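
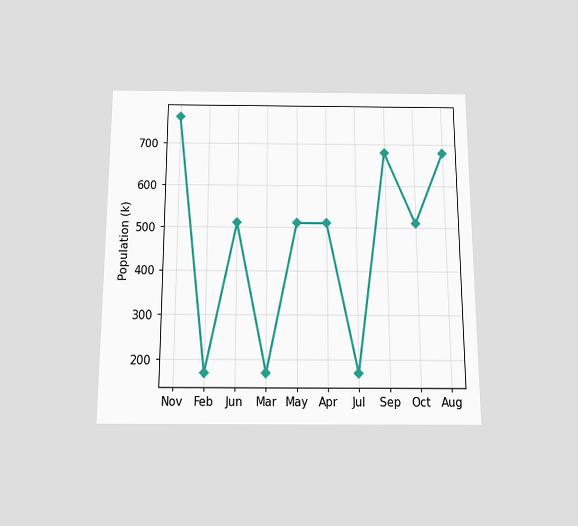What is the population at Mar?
170k

The chart is viewed slightly from below. At Mar, the line is at 170k.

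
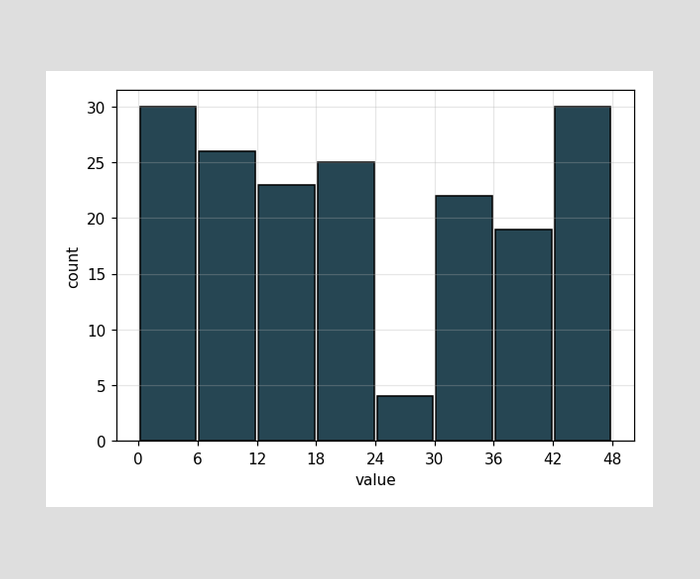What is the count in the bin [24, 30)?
The [24, 30) bin has height 4.

4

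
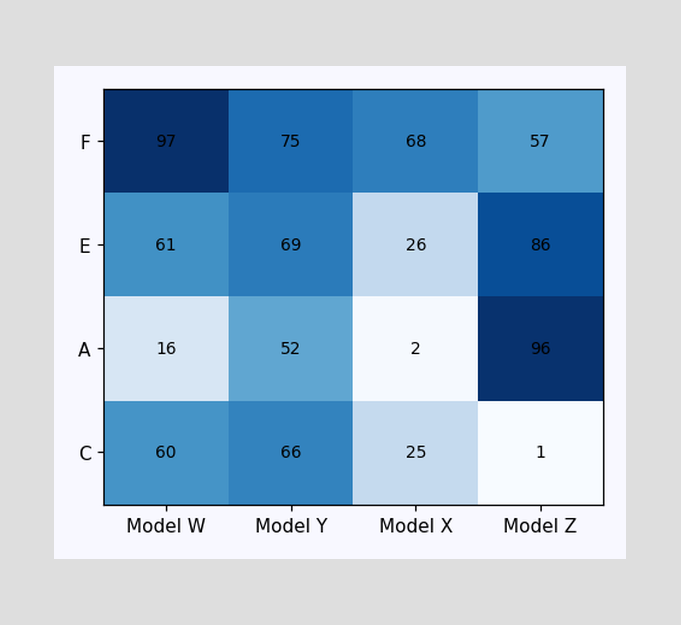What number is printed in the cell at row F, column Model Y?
The (F, Model Y) cell reads 75.

75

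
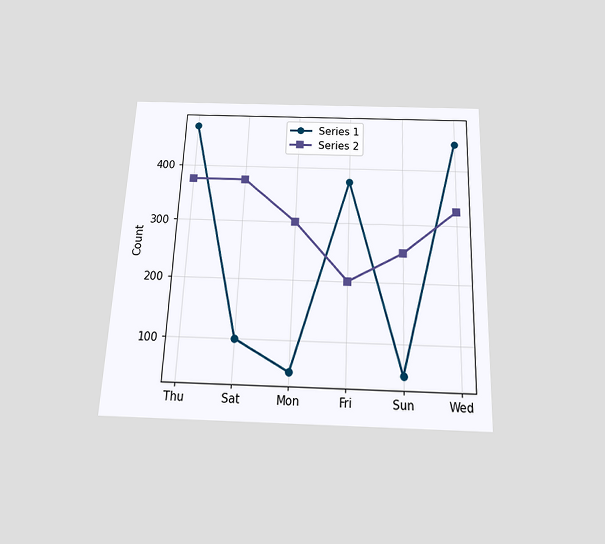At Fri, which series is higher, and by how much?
The chart is tilted about 2° clockwise and viewed slightly from below. At Fri, Series 1 sits above the other line by 175.

Series 1, by 175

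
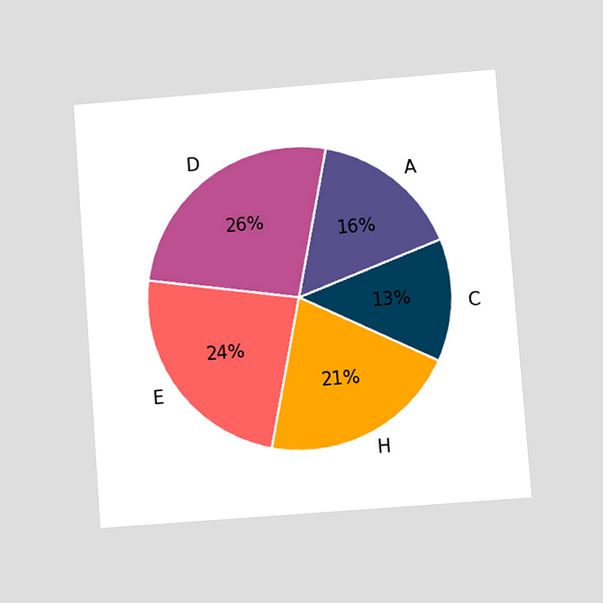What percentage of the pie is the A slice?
The chart is tilted about 4° counter-clockwise and viewed at a slight angle. The A slice takes up 16% of the pie.

16%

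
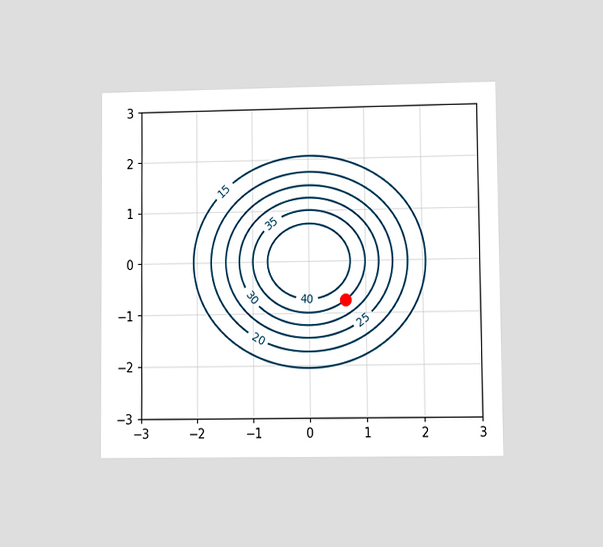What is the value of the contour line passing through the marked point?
35

The chart is viewed at a slight angle. The marked point sits on the contour labelled 35.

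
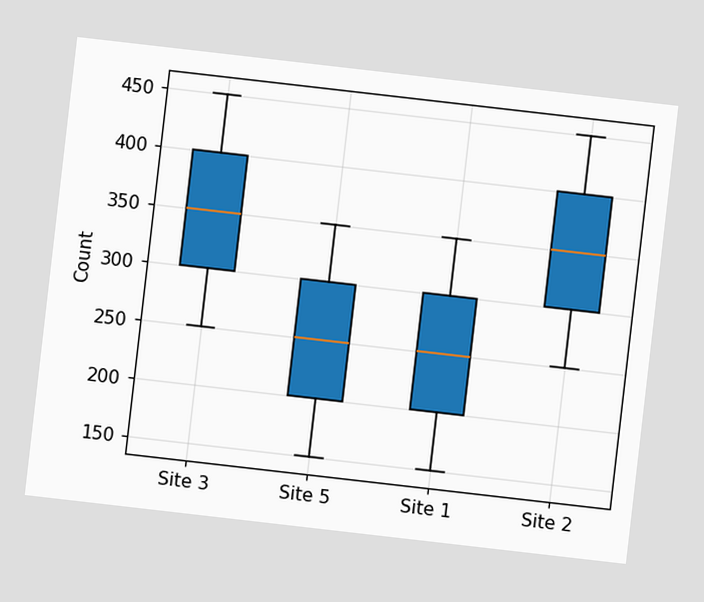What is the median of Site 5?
250

The chart is tilted about 7° clockwise. The median line in the Site 5 box sits at 250.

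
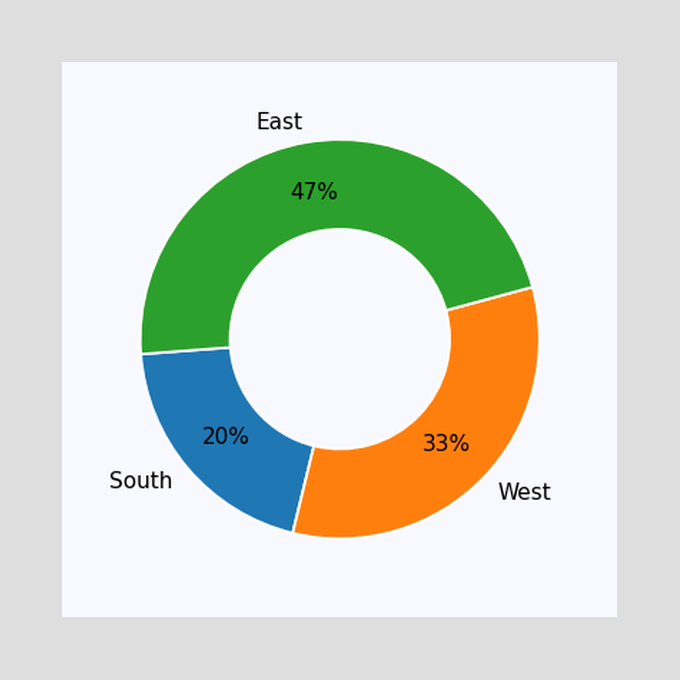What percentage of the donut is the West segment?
33%

The West segment takes up 33% of the ring.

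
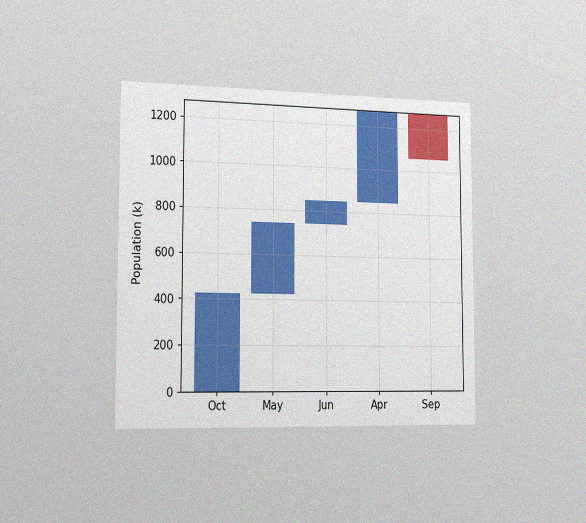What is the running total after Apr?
1272k

The chart is viewed slightly from the left, with some photo noise. After Apr the running total reaches 1272k.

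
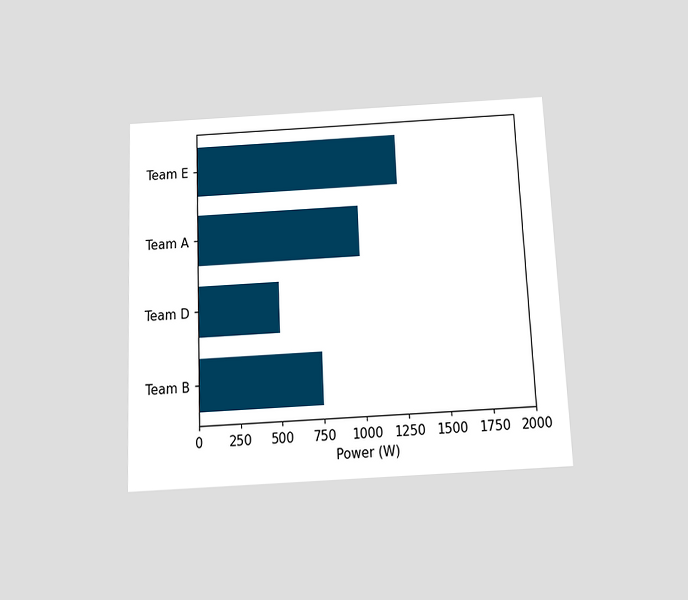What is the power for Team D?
500W

The chart is tilted about 2° counter-clockwise and viewed slightly from below. Reading along the chart's x-axis, the Team D bar reaches 500W.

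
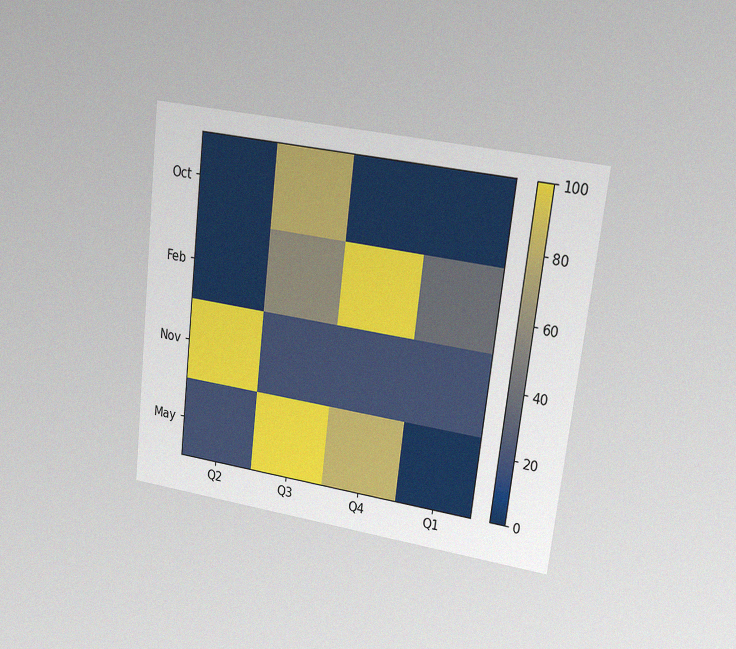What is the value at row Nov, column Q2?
100

The chart is tilted about 7° clockwise and viewed at a slight angle, with some photo noise. Matching cell (Nov, Q2) against the colorbar gives 100.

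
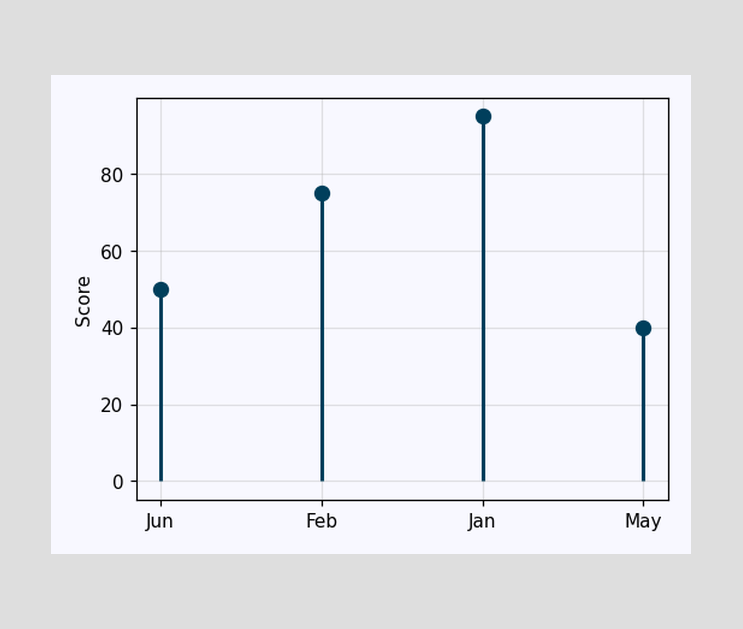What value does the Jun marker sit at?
50

The Jun marker sits at 50.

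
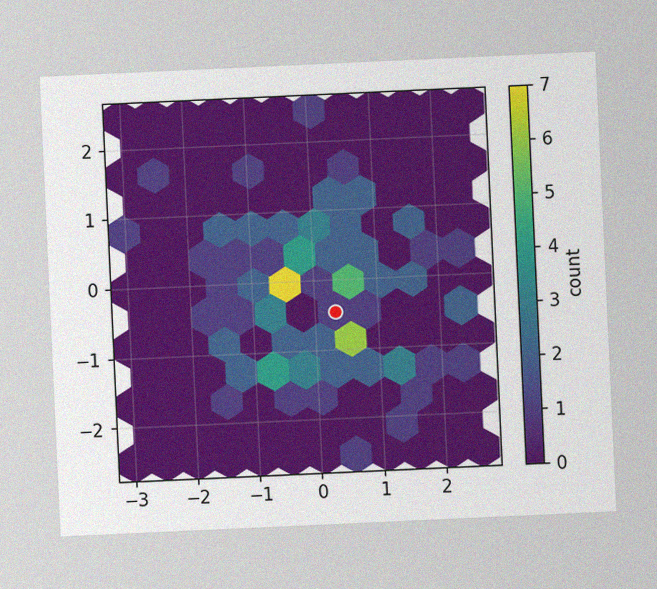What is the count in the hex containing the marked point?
1

The chart is tilted about 3° counter-clockwise, with some photo noise. The marked hex reads 1 on the colorbar.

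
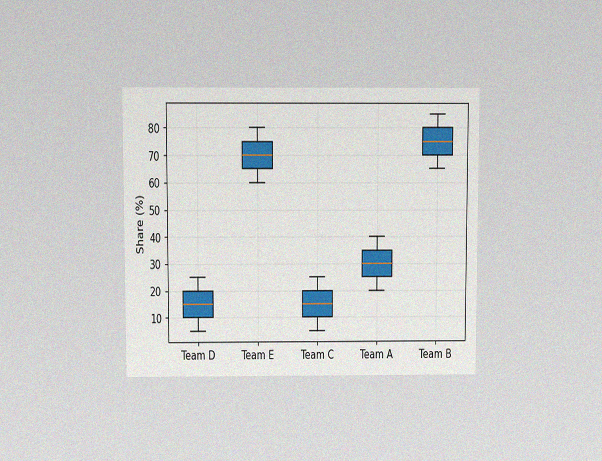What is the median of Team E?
The chart is viewed slightly from above, with some photo noise. The median line in the Team E box sits at 70%.

70%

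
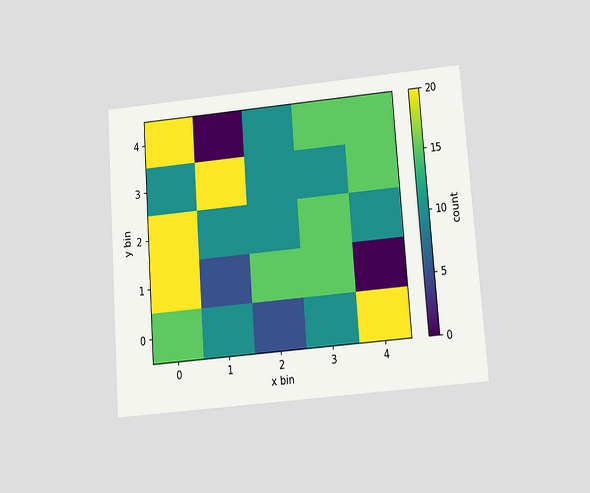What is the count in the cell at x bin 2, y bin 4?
10

The chart is tilted about 4° counter-clockwise and viewed slightly from below. Matching the cell (2, 4) against the colorbar gives 10.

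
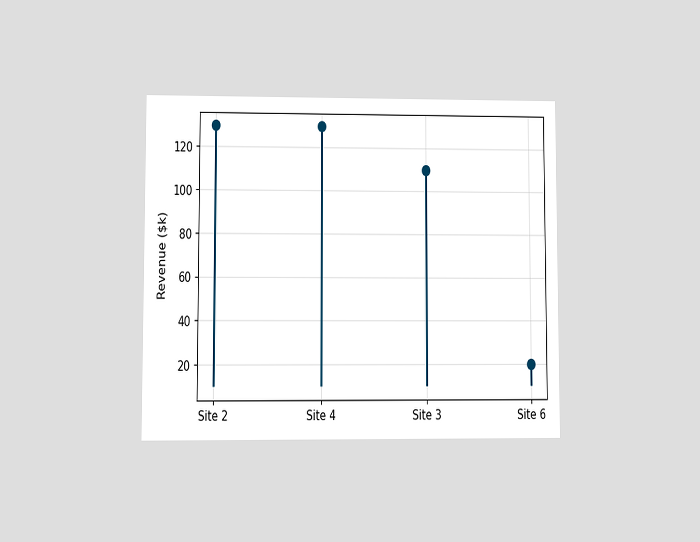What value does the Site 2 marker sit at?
The chart is viewed at a slight angle. The Site 2 marker sits at $130k.

$130k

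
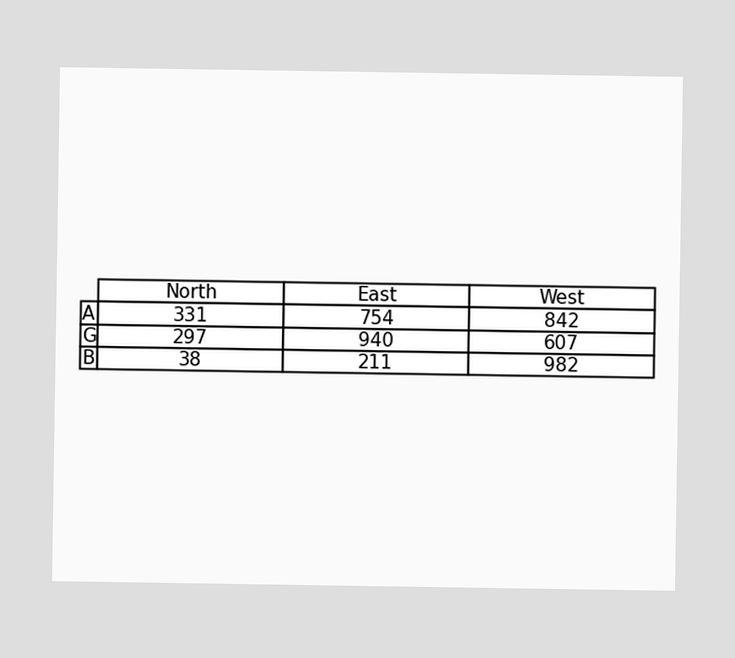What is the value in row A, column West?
The (A, West) cell reads 842.

842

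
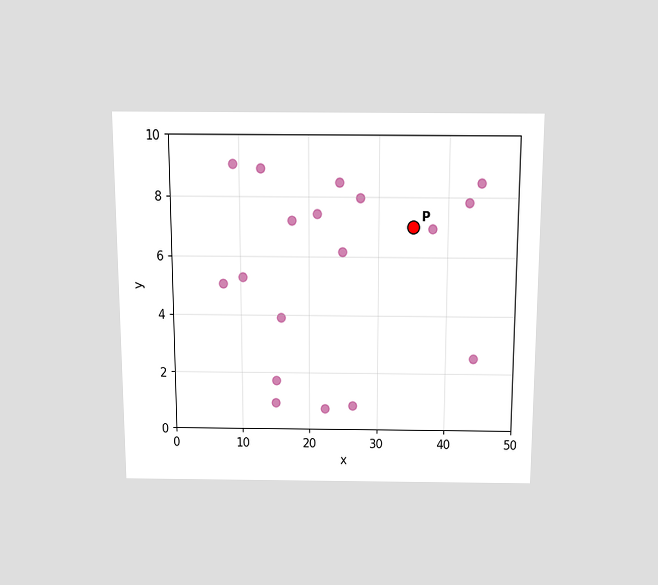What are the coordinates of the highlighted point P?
The chart is viewed slightly from above. Following the gridlines from P to each axis, P sits at (35, 7).

(35, 7)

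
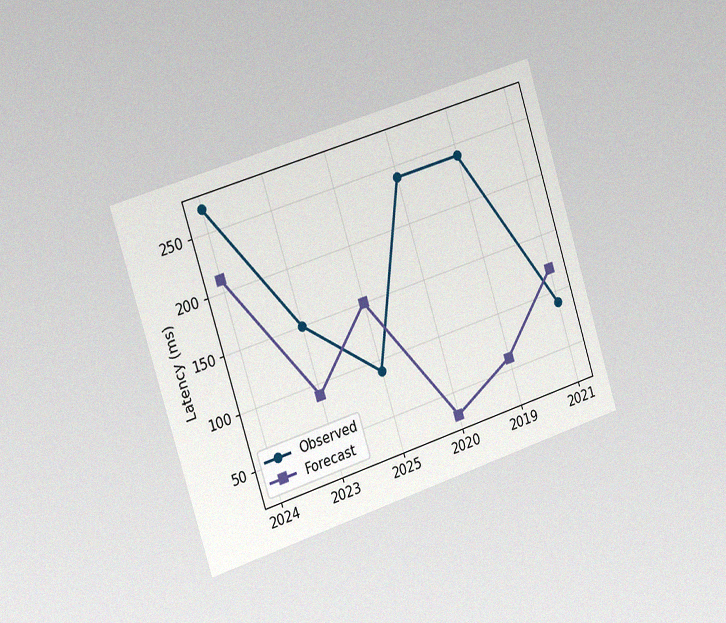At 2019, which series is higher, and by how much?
Observed, by 180ms

The chart is tilted about 18° counter-clockwise and viewed slightly from the left, with some photo noise. At 2019, Observed sits above the other line by 180ms.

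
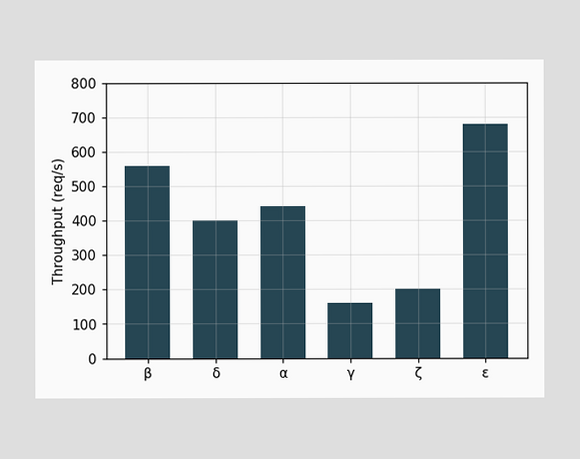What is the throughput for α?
440req/s

Reading along the chart's y-axis, the α bar reaches 440req/s.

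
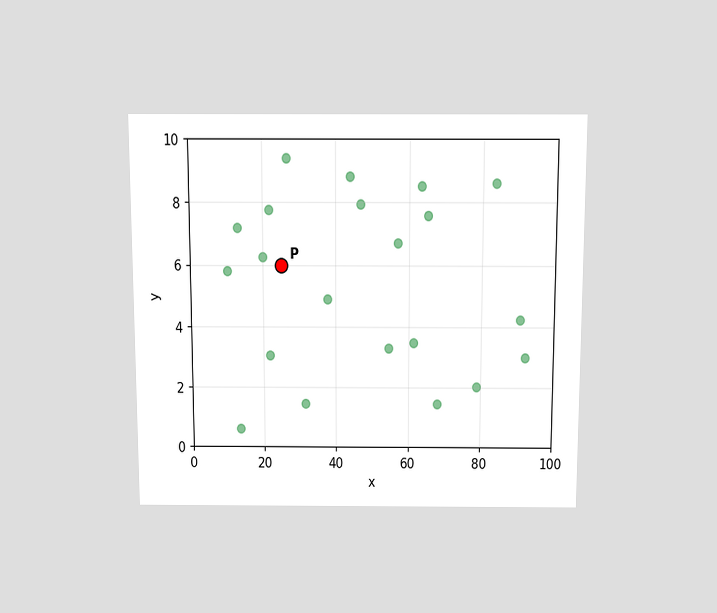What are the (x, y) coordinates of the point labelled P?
(25, 6)

The chart is viewed slightly from above. Following the gridlines from P to each axis, P sits at (25, 6).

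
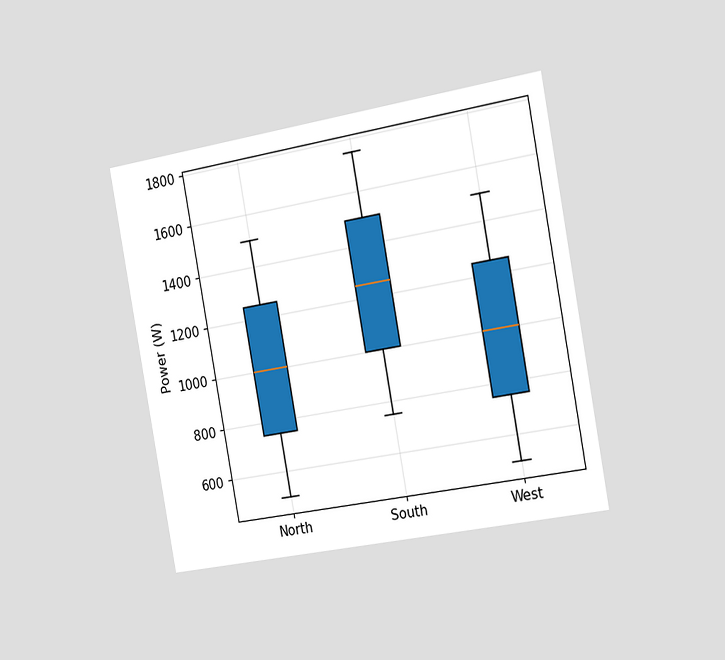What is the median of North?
1000W

The chart is tilted about 10° counter-clockwise and viewed slightly from the right. The median line in the North box sits at 1000W.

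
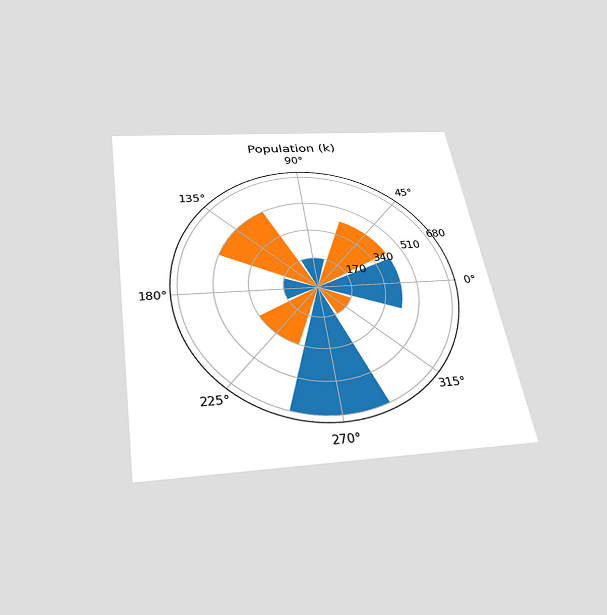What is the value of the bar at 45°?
425k

The chart is tilted about 9° counter-clockwise and viewed slightly from below. The bar at 45° reaches 425k on the radial axis.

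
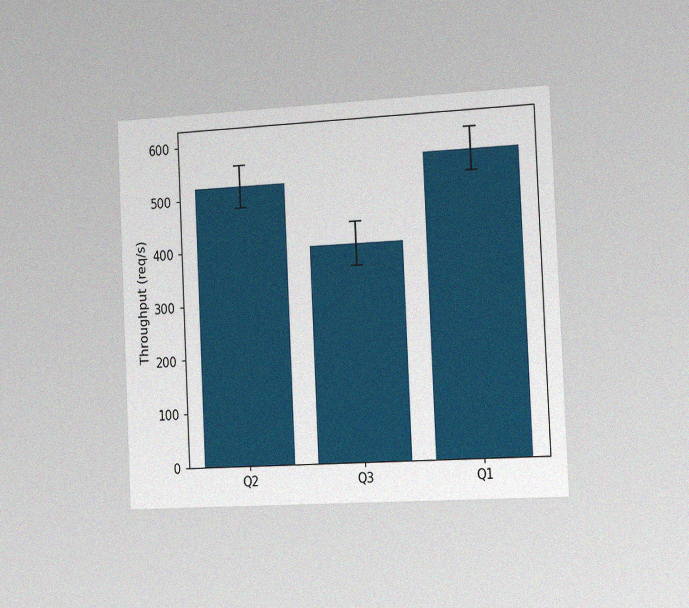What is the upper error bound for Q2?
The chart is tilted about 3° counter-clockwise and viewed slightly from the right, with some photo noise. The Q2 bar's upper whisker reaches 560req/s.

560req/s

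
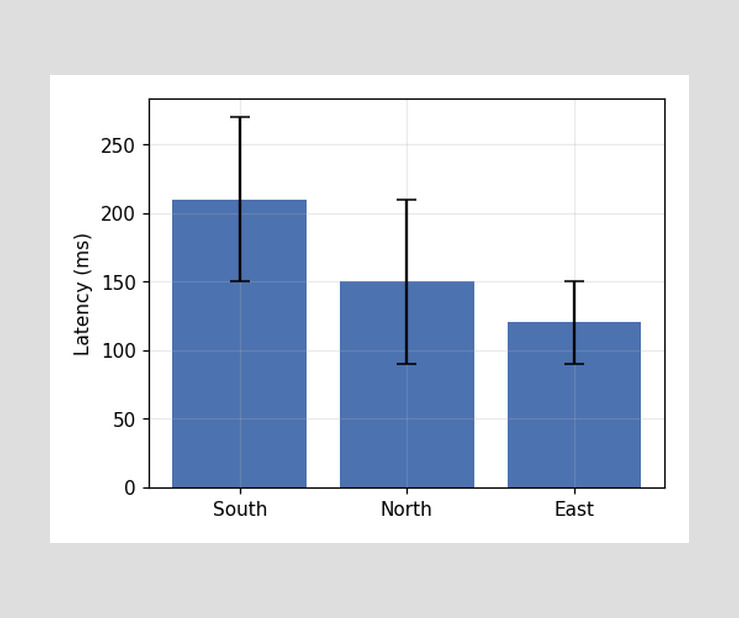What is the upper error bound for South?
270ms

The South bar's upper whisker reaches 270ms.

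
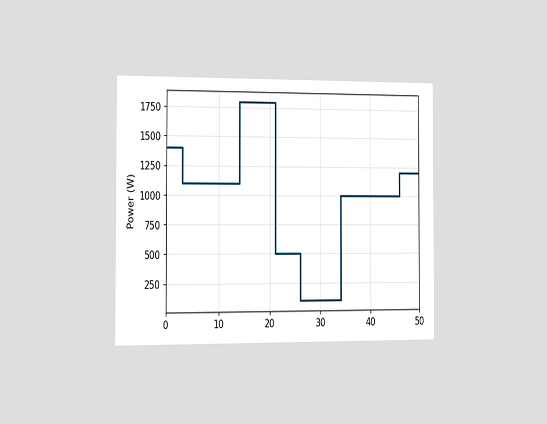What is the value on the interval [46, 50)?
1200W

The chart is viewed slightly from the left. On [46, 50) the step sits at 1200W.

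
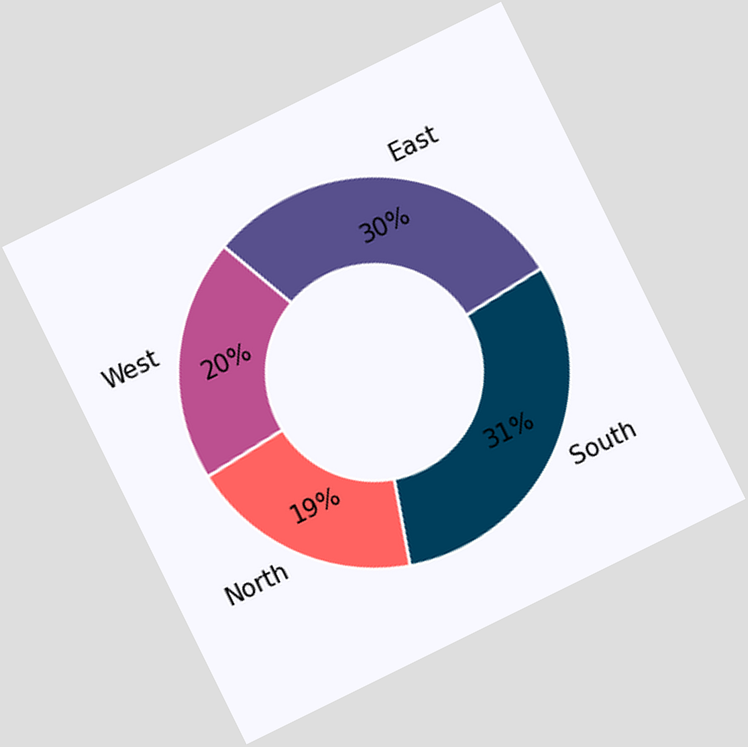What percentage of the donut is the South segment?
31%

The chart is tilted about 26° counter-clockwise. The South segment takes up 31% of the ring.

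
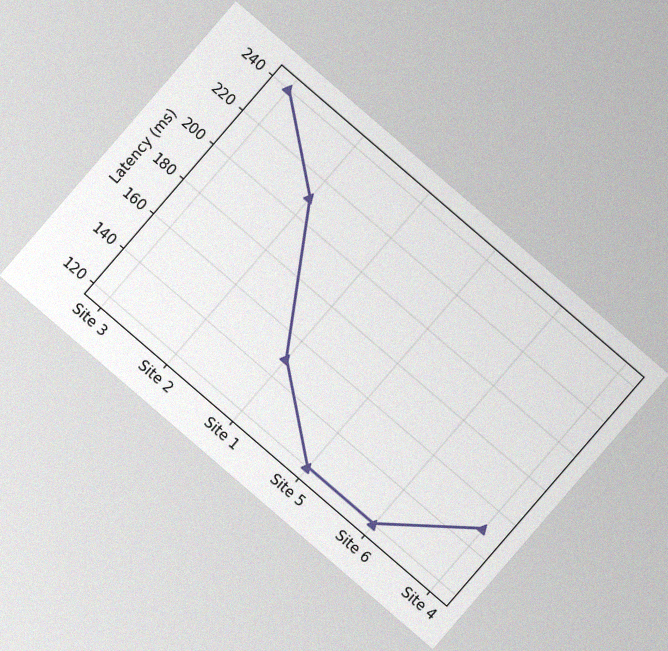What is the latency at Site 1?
The chart is tilted about 41° clockwise, with some photo noise. At Site 1, the line is at 150ms.

150ms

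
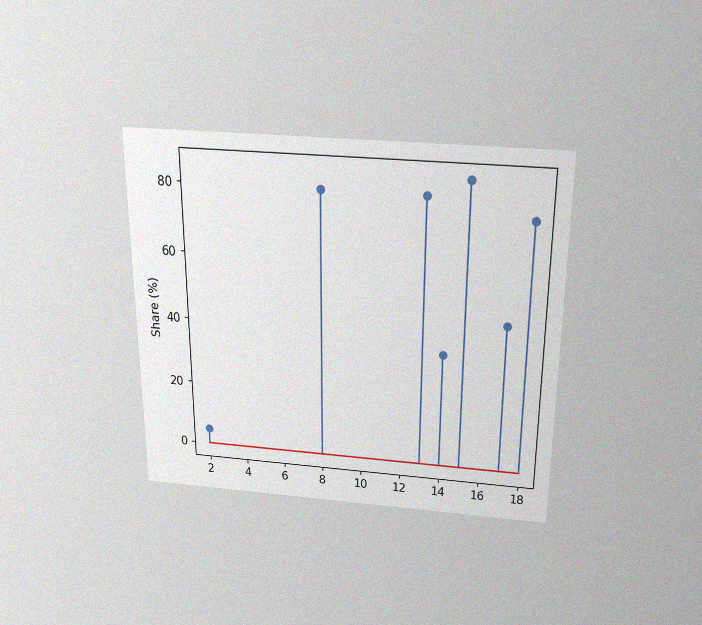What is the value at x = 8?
80%

The chart is viewed slightly from above, with some photo noise. The stem at x=8 reaches 80%.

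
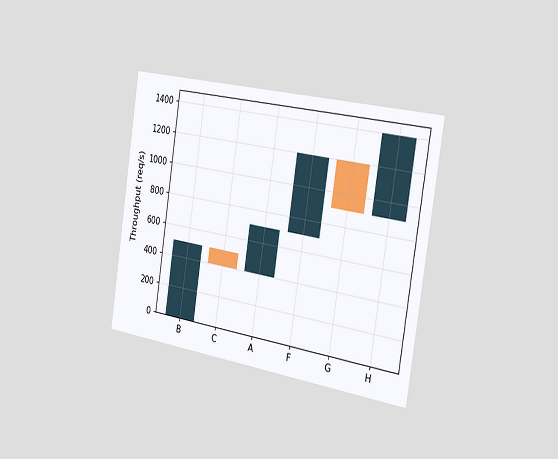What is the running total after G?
The chart is tilted about 9° clockwise and viewed slightly from the right. After G the running total reaches 900req/s.

900req/s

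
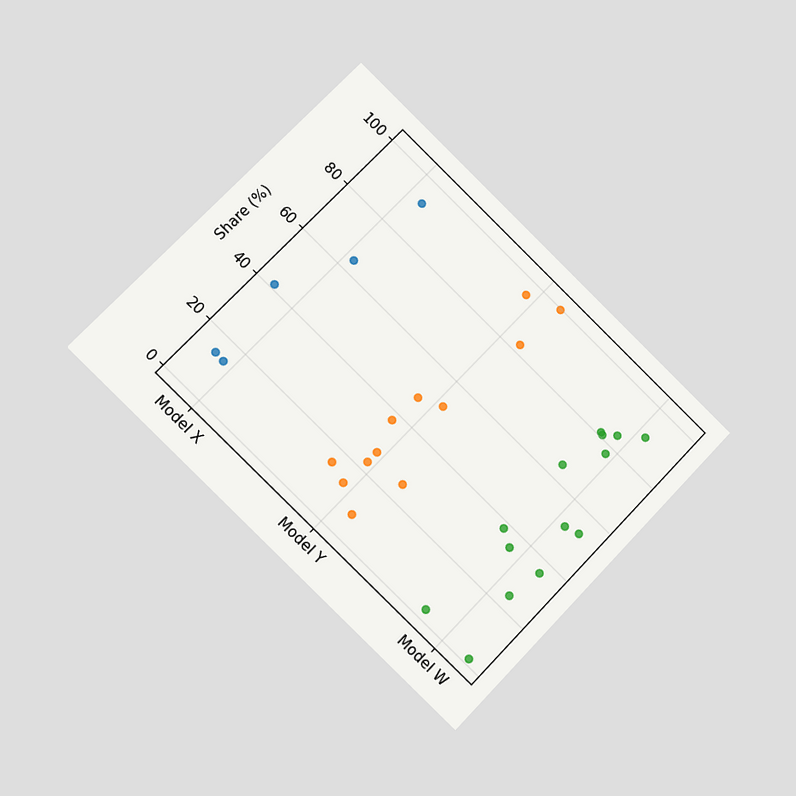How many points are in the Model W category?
14

The chart is tilted about 44° clockwise and viewed slightly from the left. Counting the markers in the Model W column gives 14.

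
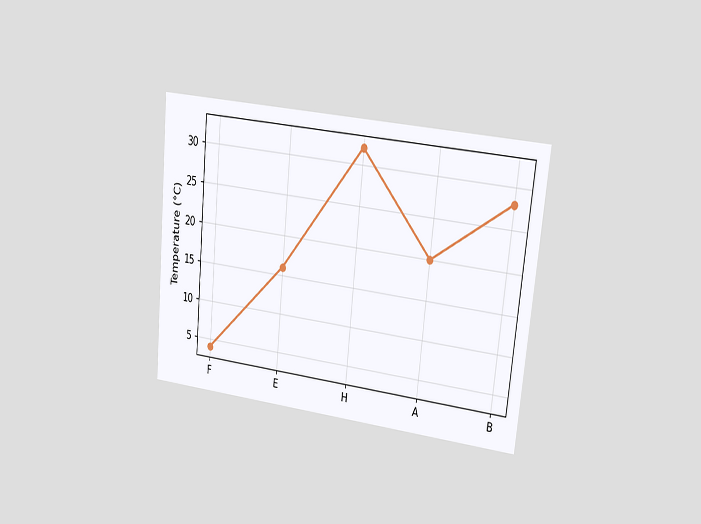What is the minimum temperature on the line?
4°C

The chart is tilted about 6° clockwise and viewed at a slight angle. The lowest point is at F, and reading across to the y-axis gives 4°C.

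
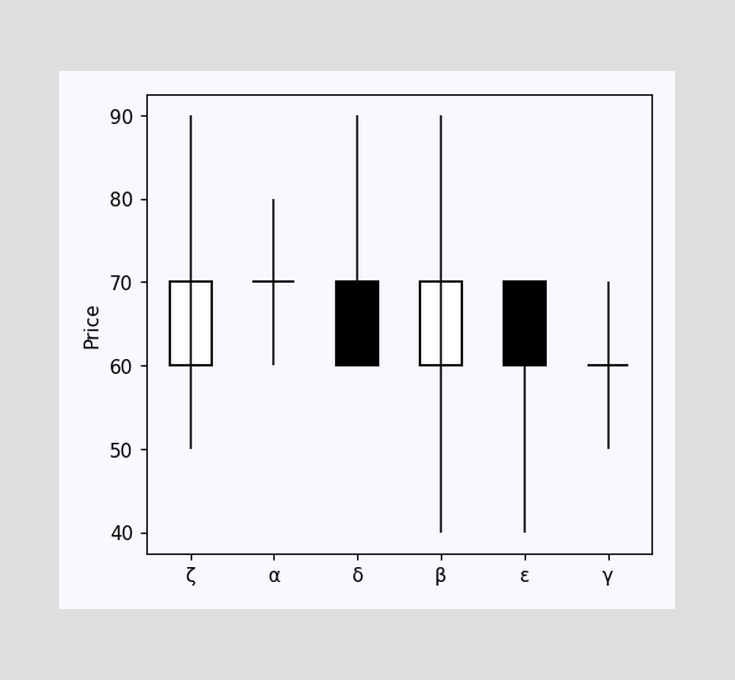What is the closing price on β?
The β candle closes at 70.

70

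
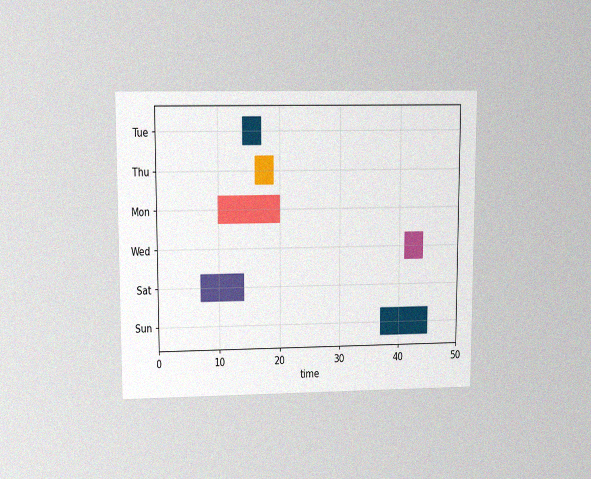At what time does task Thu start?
16

The chart is viewed at a slight angle, with some photo noise. The Thu bar begins at t=16.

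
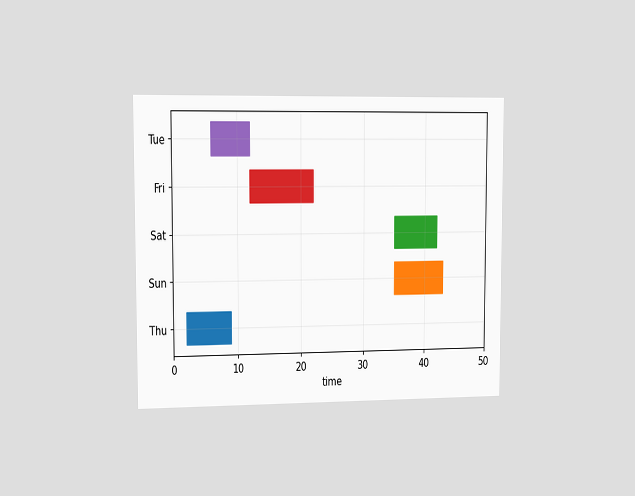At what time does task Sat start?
The chart is viewed slightly from the left. The Sat bar begins at t=35.

35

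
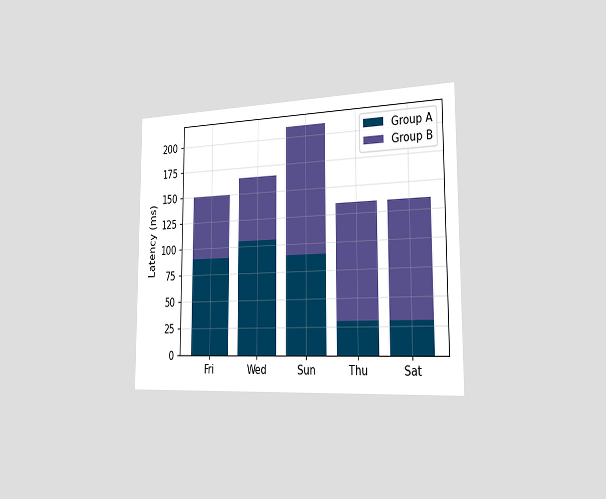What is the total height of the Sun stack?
210ms

The chart is viewed slightly from the right. The Sun stack's top reaches 210ms on the y-axis.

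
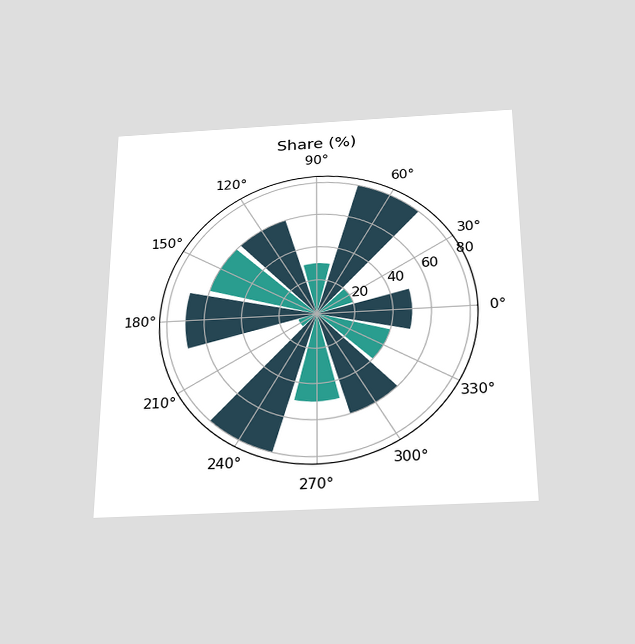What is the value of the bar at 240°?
The chart is viewed slightly from below. The bar at 240° reaches 80% on the radial axis.

80%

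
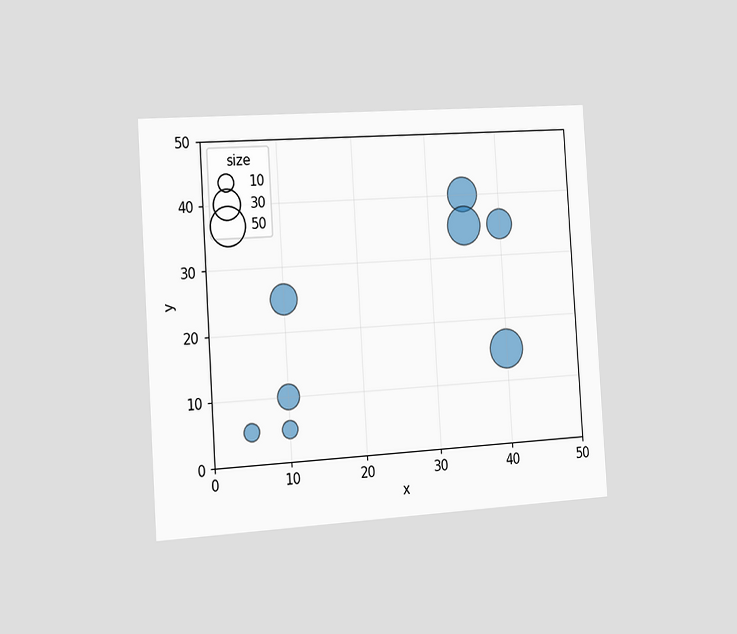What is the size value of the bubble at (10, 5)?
The chart is tilted about 4° counter-clockwise and viewed slightly from the left. Matching the bubble at (10, 5) against the size legend gives 10.

10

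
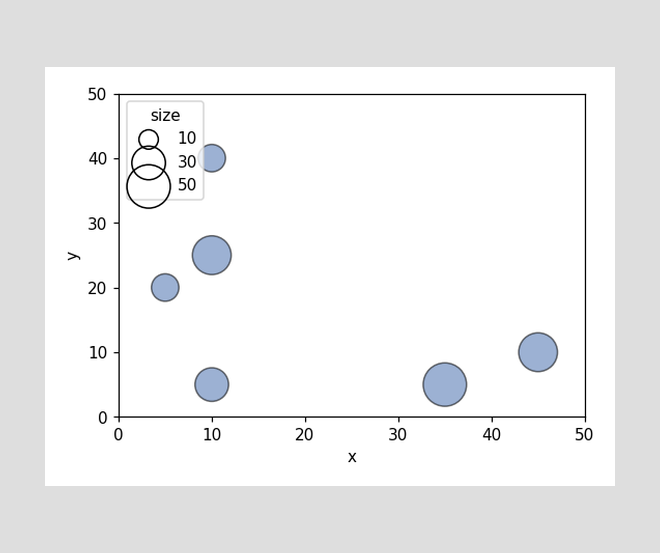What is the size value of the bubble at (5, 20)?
20

Matching the bubble at (5, 20) against the size legend gives 20.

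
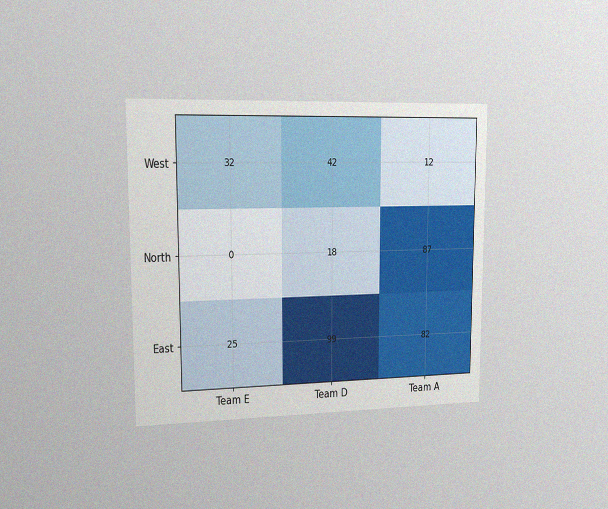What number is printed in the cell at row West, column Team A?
12

The chart is viewed slightly from the left, with some photo noise. The (West, Team A) cell reads 12.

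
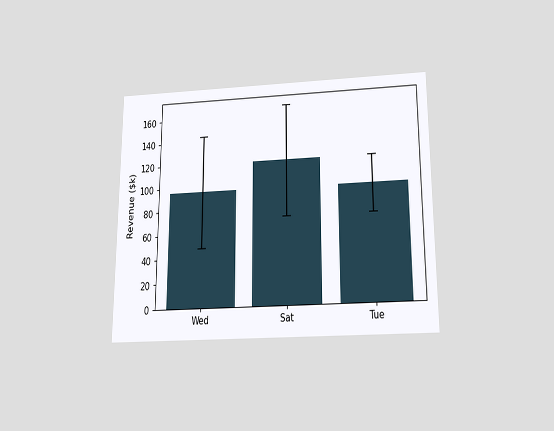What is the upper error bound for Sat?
$168k

The chart is viewed slightly from below. The Sat bar's upper whisker reaches $168k.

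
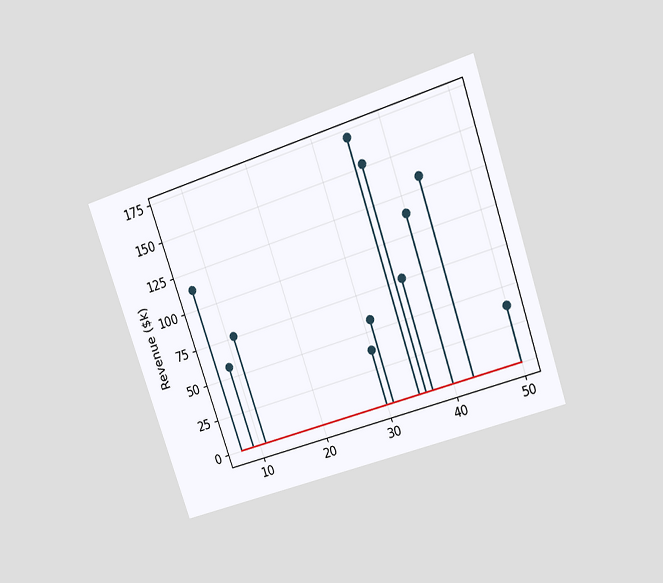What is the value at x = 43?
$133k

The chart is tilted about 19° counter-clockwise and viewed at a slight angle. The stem at x=43 reaches $133k.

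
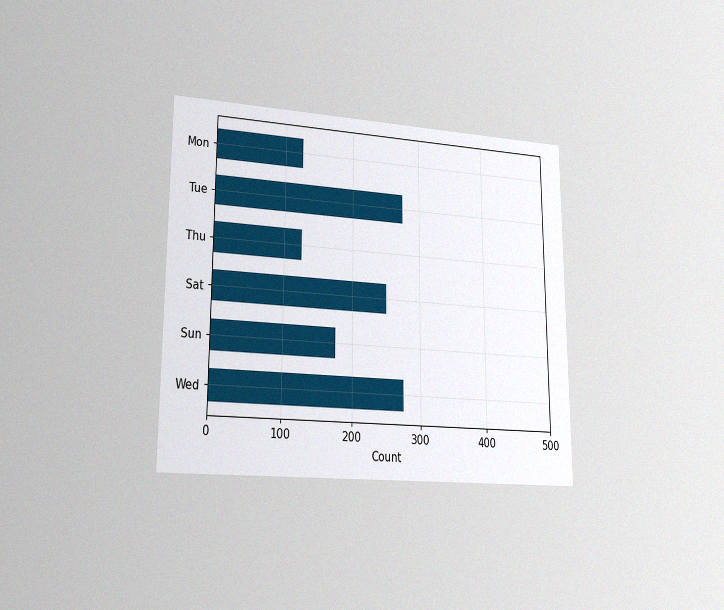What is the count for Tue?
275

The chart is viewed slightly from the left, with some photo noise. Reading along the chart's x-axis, the Tue bar reaches 275.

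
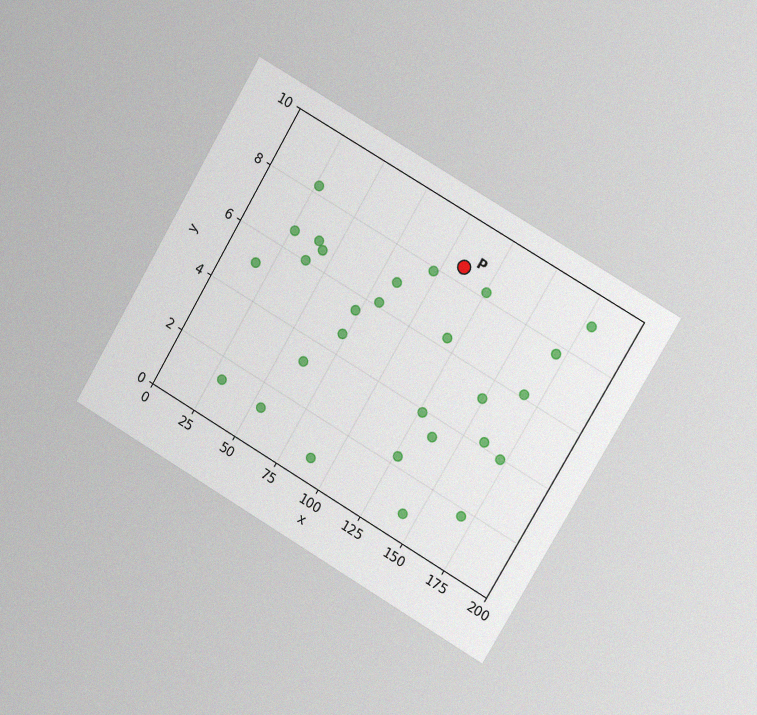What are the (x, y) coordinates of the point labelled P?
The chart is tilted about 30° clockwise and viewed slightly from the right, with some photo noise. Following the gridlines from P to each axis, P sits at (110, 8.5).

(110, 8.5)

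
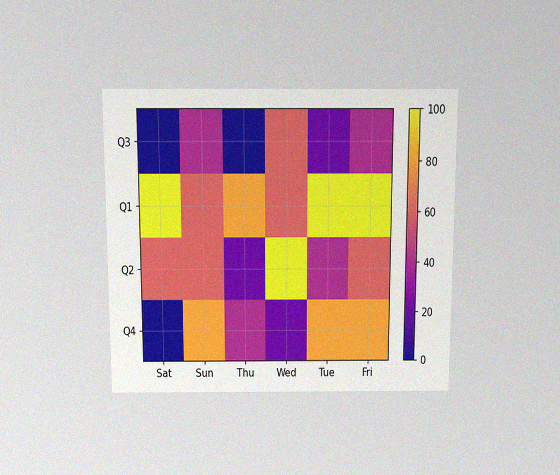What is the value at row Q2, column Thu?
The chart is viewed slightly from above, with some photo noise. Matching cell (Q2, Thu) against the colorbar gives 20.

20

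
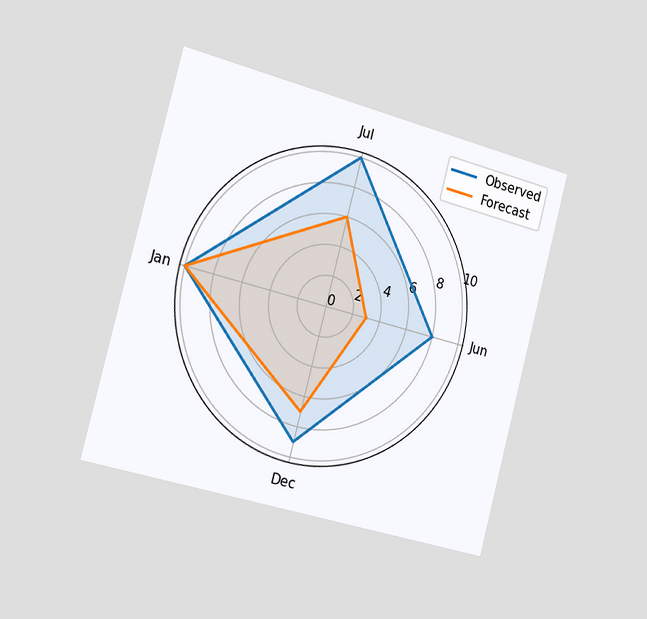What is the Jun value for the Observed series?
8

The chart is tilted about 15° clockwise and viewed slightly from the left. On the Jun axis, Observed reaches 8.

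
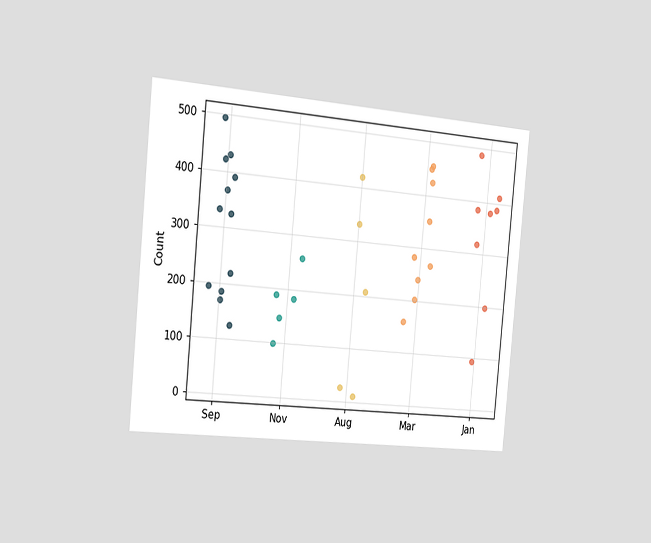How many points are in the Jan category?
The chart is tilted about 5° clockwise and viewed slightly from the left. Counting the markers in the Jan column gives 8.

8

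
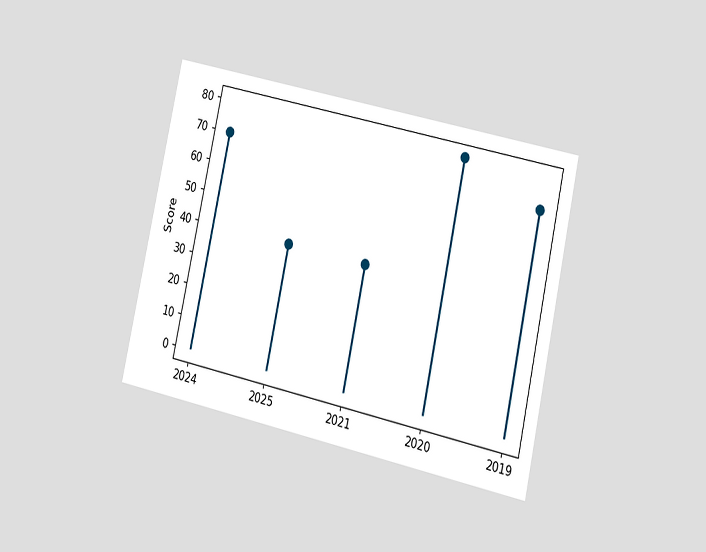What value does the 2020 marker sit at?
80

The chart is tilted about 12° clockwise and viewed at a slight angle. The 2020 marker sits at 80.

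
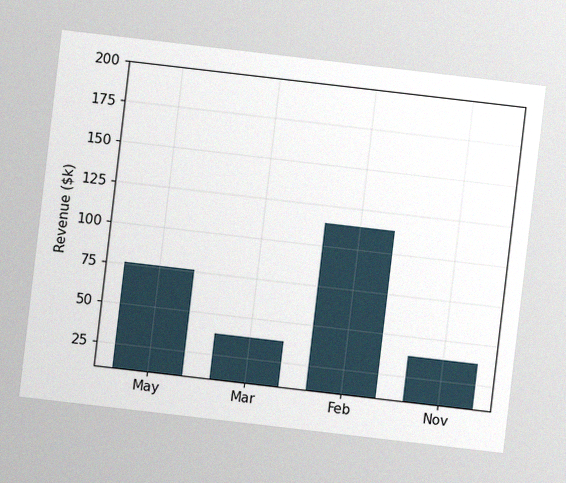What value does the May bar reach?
$76k

The chart is tilted about 7° clockwise, with some photo noise. Reading along the chart's y-axis, the May bar reaches $76k.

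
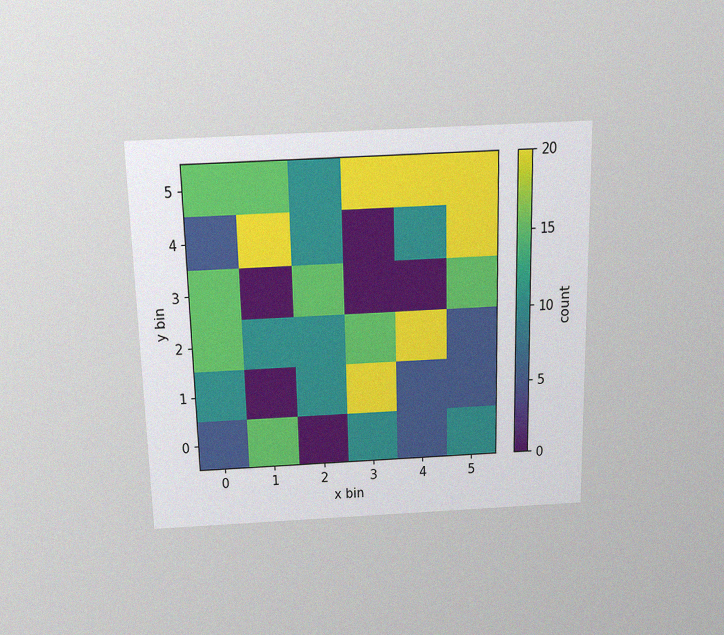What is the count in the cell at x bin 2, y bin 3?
The chart is viewed slightly from above, with some photo noise. Matching the cell (2, 3) against the colorbar gives 15.

15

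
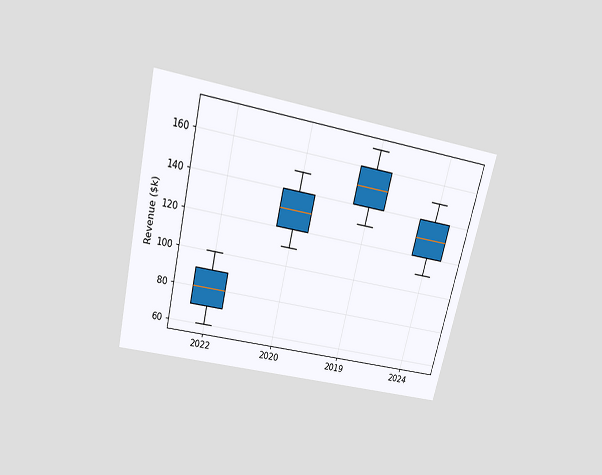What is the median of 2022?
The chart is tilted about 13° clockwise and viewed slightly from above. The median line in the 2022 box sits at $80k.

$80k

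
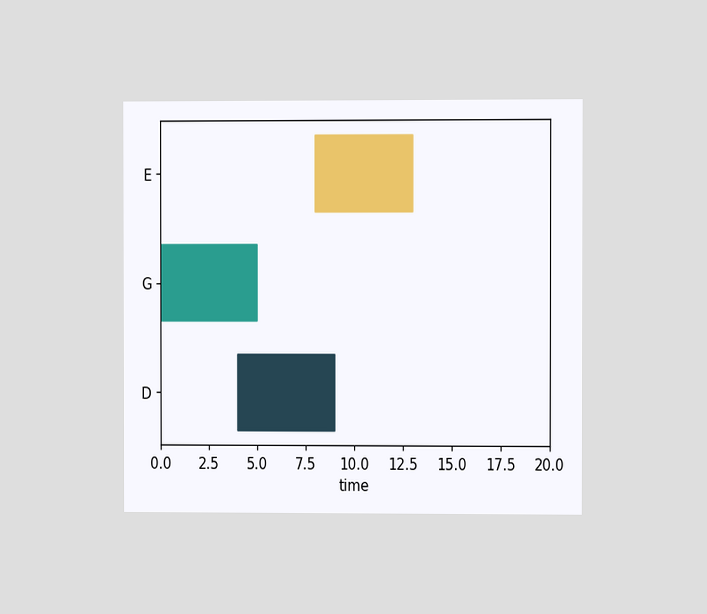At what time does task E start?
The chart is viewed at a slight angle. The E bar begins at t=8.

8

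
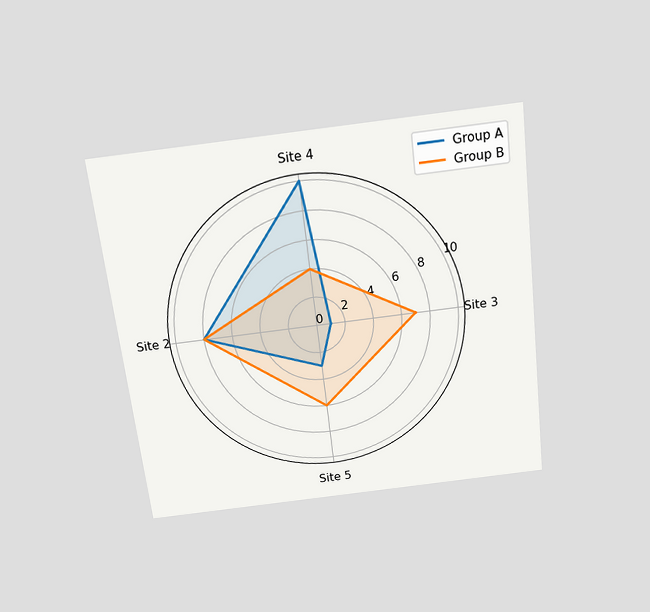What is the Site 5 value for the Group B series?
6

The chart is tilted about 7° counter-clockwise and viewed slightly from above. On the Site 5 axis, Group B reaches 6.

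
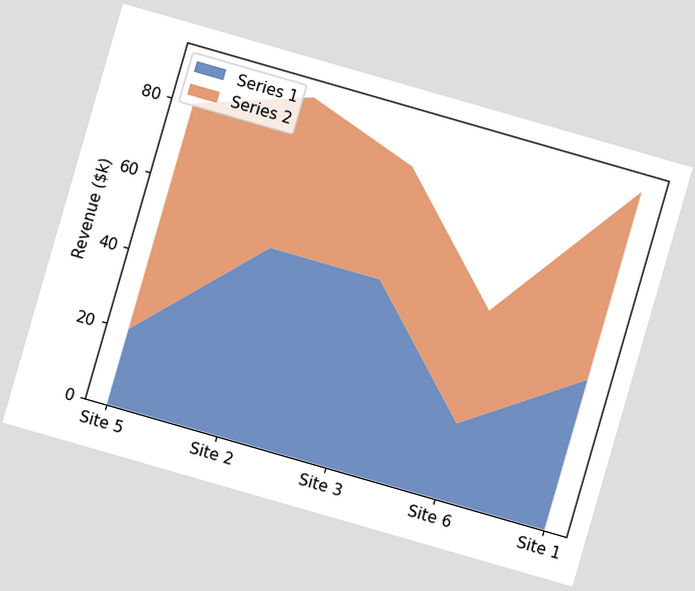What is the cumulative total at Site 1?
$90k

The chart is tilted about 16° clockwise. The stacked total at Site 1 reaches $90k.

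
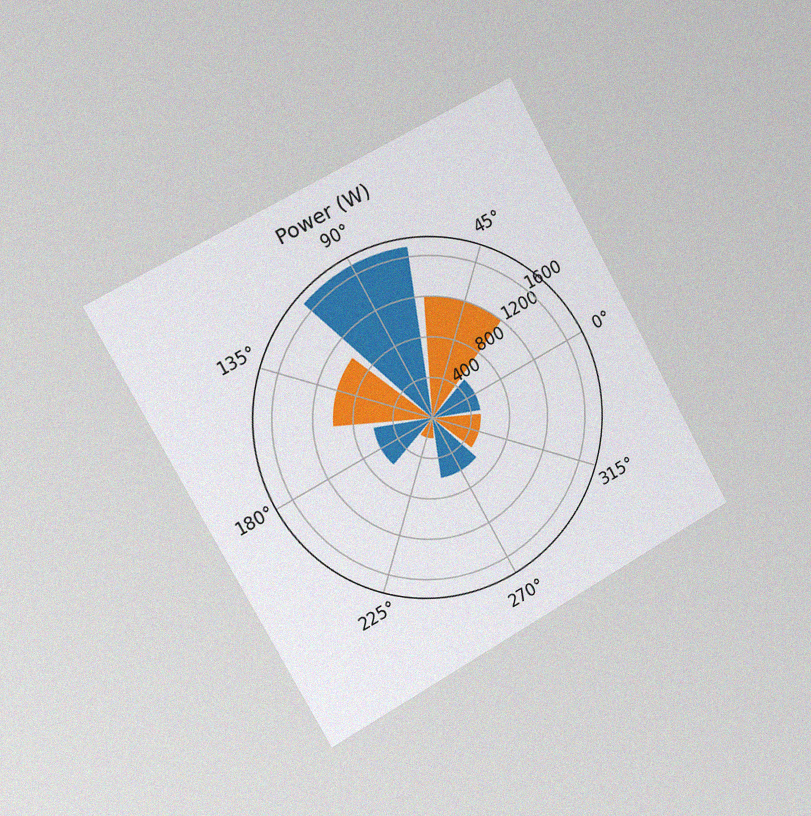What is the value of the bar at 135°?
1000W

The chart is tilted about 29° counter-clockwise and viewed slightly from the left, with some photo noise. The bar at 135° reaches 1000W on the radial axis.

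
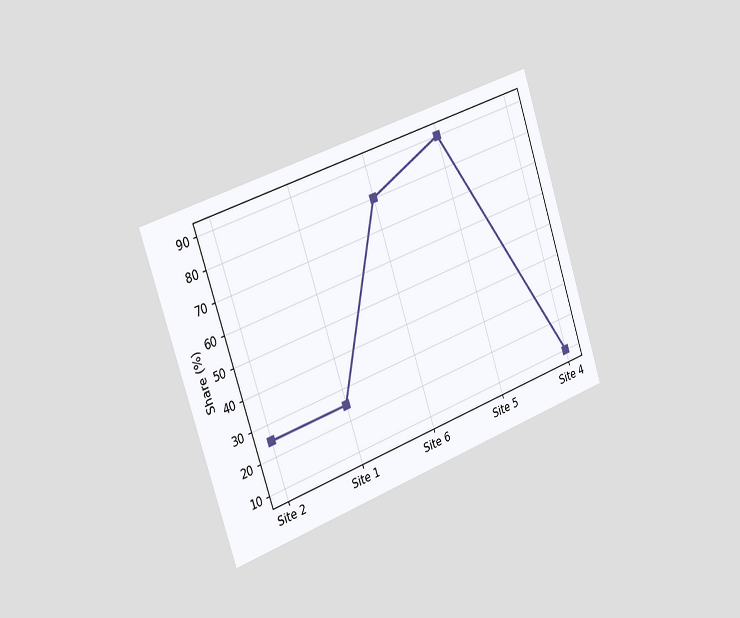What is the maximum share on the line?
The chart is tilted about 19° counter-clockwise and viewed slightly from the left. The highest point is at Site 5, and reading across to the y-axis gives 90%.

90%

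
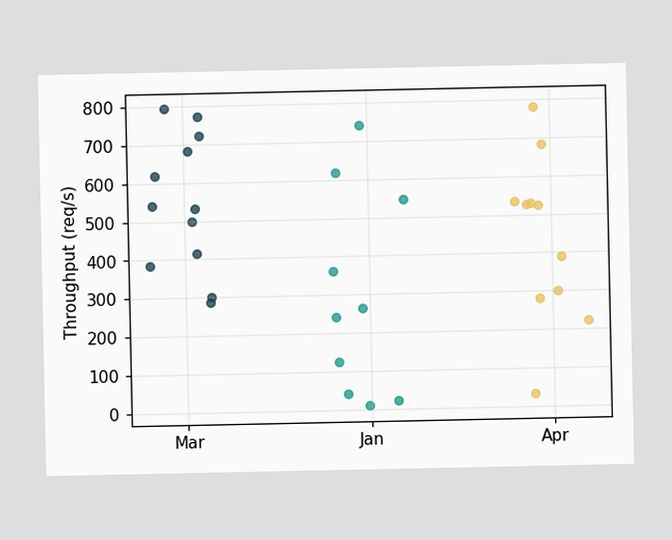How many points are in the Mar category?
12

Counting the markers in the Mar column gives 12.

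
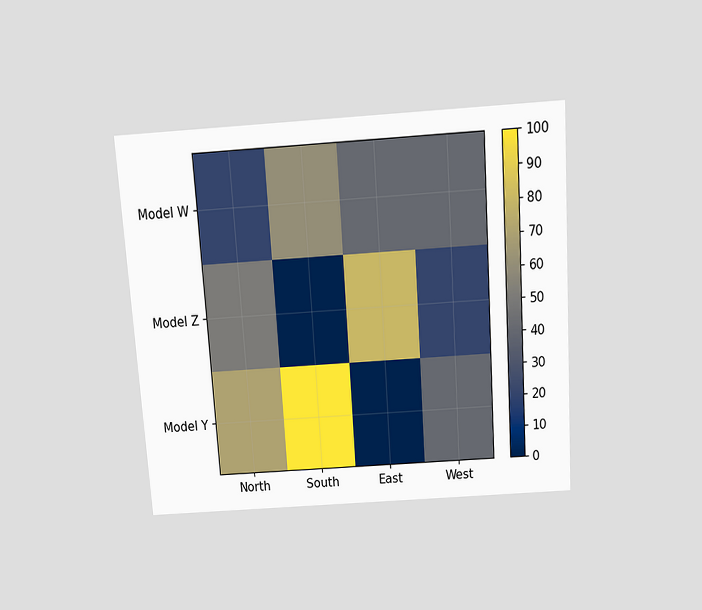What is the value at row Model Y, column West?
The chart is tilted about 4° counter-clockwise and viewed slightly from above. Matching cell (Model Y, West) against the colorbar gives 40.

40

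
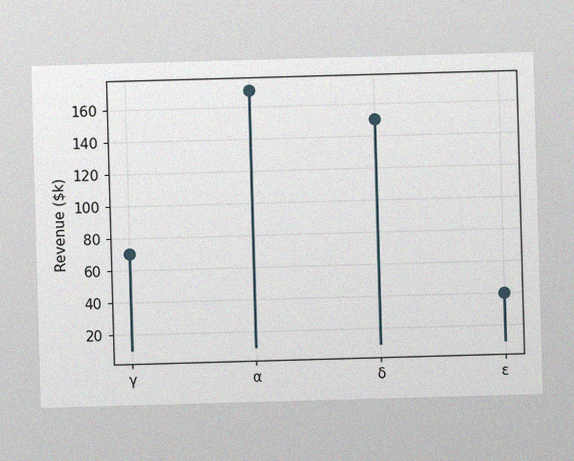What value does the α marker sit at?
$170k

The image has some photo noise and uneven lighting. The α marker sits at $170k.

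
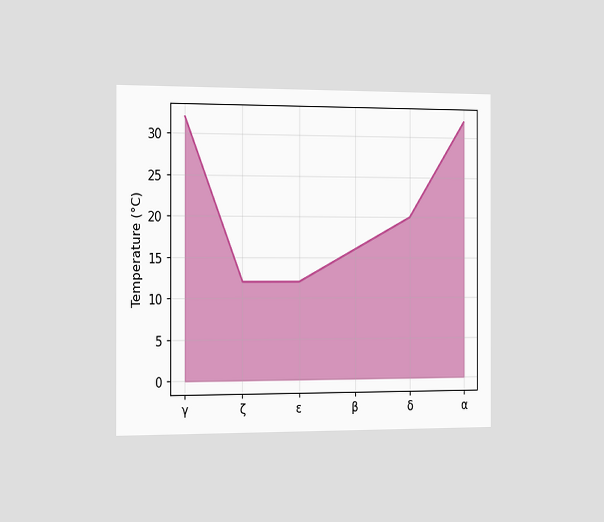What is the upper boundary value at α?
32°C

The chart is viewed slightly from the left. At α the upper boundary is at 32°C.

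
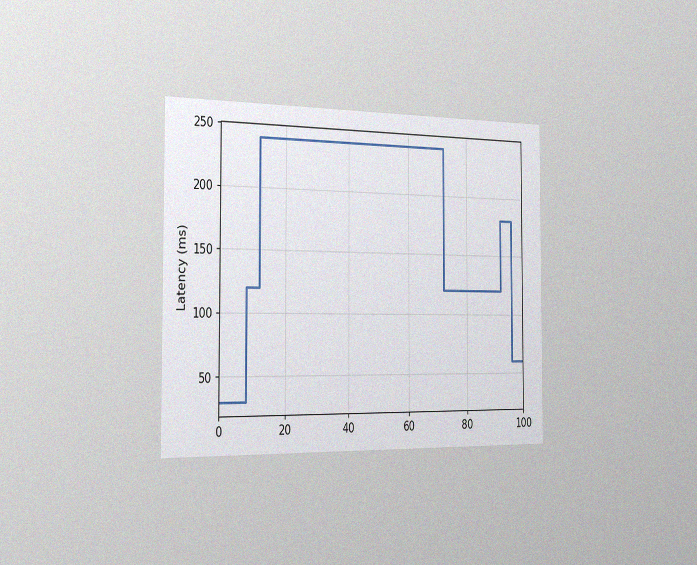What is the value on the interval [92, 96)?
180ms

The chart is viewed slightly from the left, with some photo noise. On [92, 96) the step sits at 180ms.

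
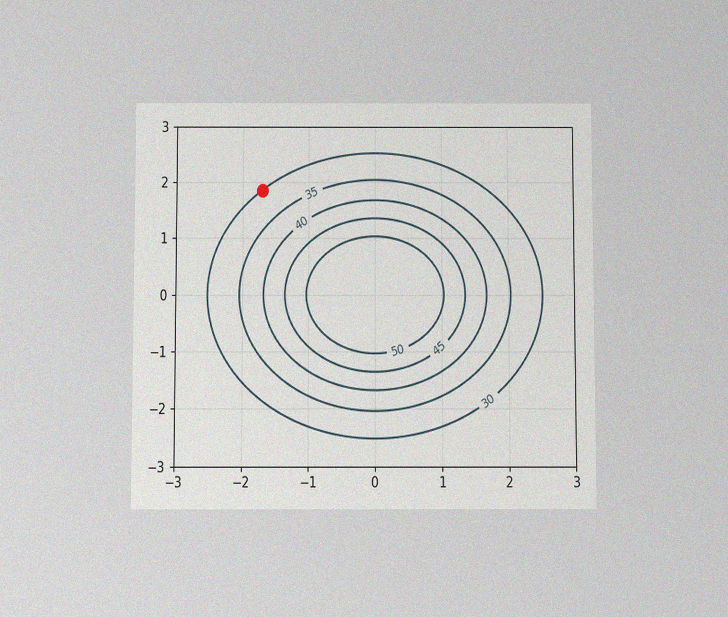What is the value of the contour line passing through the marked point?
30

The chart is viewed slightly from below, with some photo noise. The marked point sits on the contour labelled 30.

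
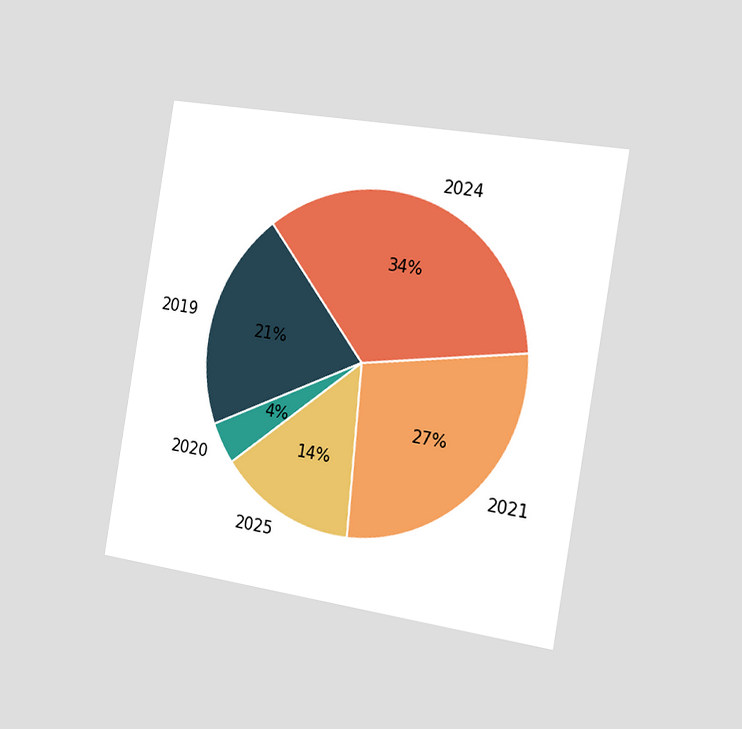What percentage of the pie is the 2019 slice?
The chart is tilted about 9° clockwise and viewed slightly from the right. The 2019 slice takes up 21% of the pie.

21%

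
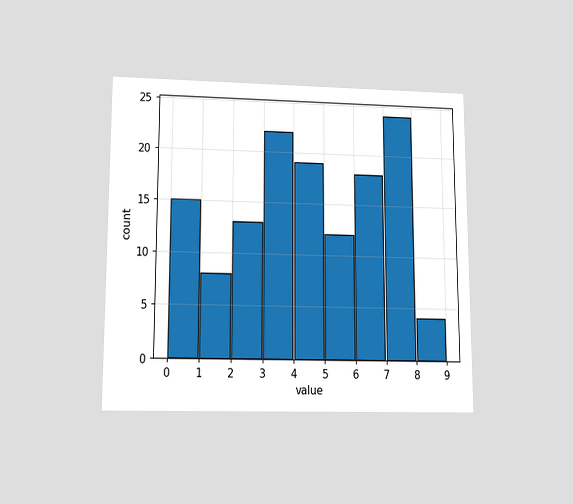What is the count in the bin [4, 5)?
19

The chart is viewed slightly from below. The [4, 5) bin has height 19.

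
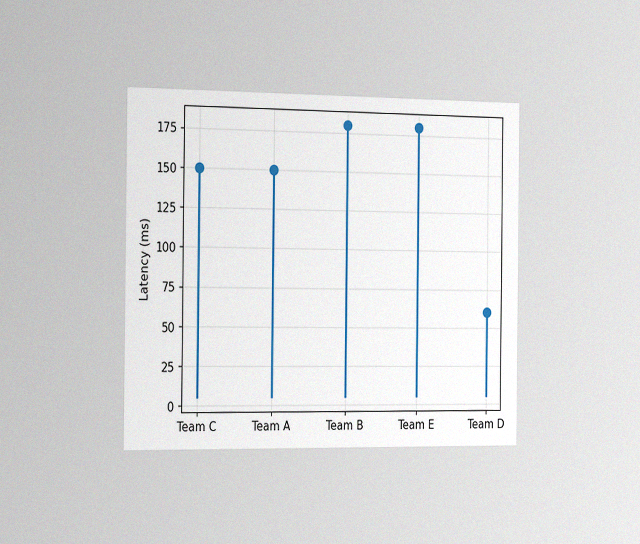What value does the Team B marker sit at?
180ms

The chart is viewed slightly from the left, with some photo noise. The Team B marker sits at 180ms.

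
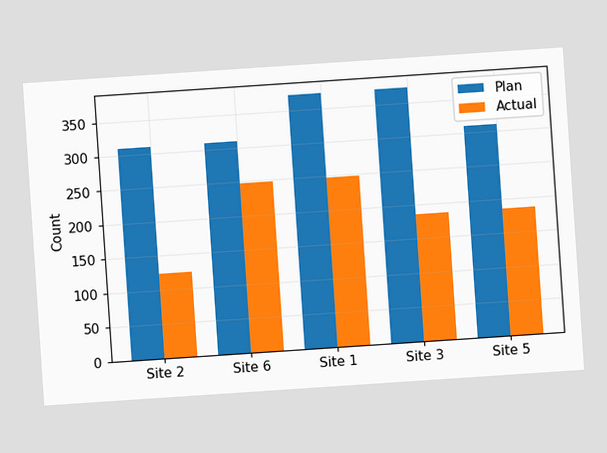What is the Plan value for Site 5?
310

The chart is tilted about 4° counter-clockwise. The Plan bar at Site 5 reaches 310 on the y-axis.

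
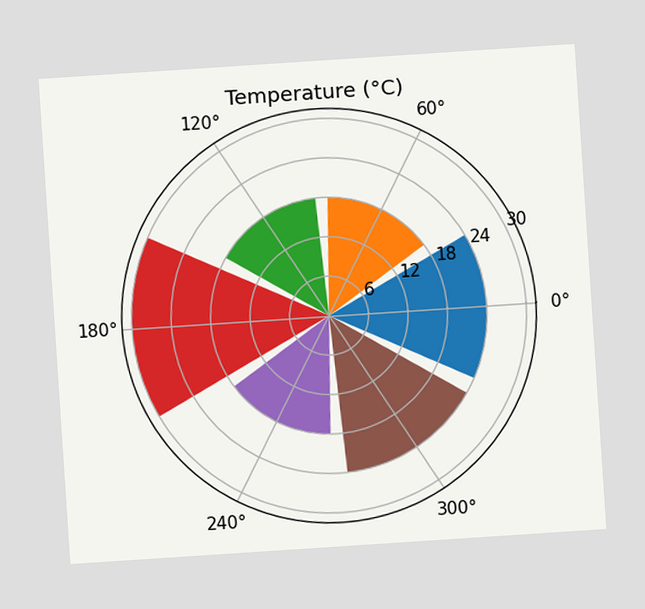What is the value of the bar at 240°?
The chart is tilted about 4° counter-clockwise. The bar at 240° reaches 18°C on the radial axis.

18°C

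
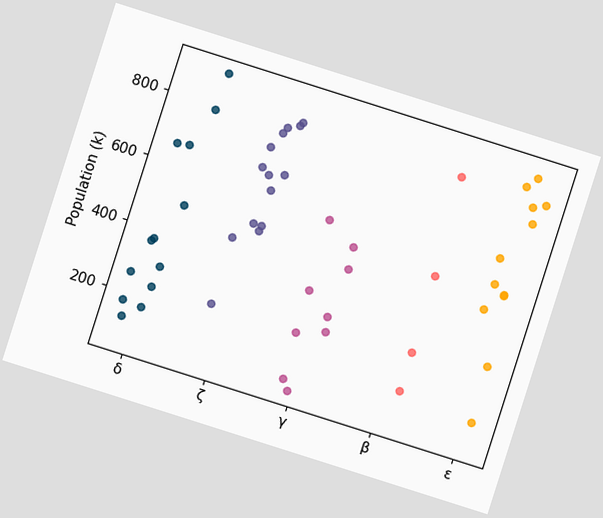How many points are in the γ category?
9

The chart is tilted about 18° clockwise. Counting the markers in the γ column gives 9.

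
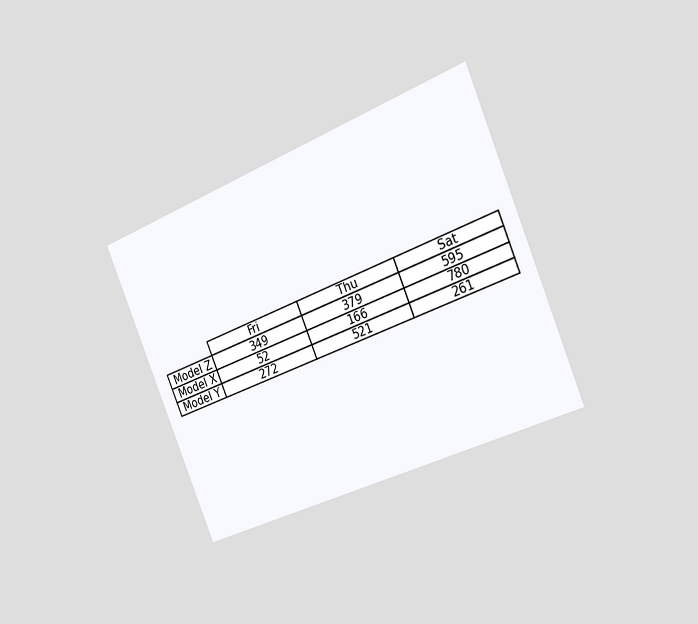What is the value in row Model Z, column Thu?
379

The chart is tilted about 22° counter-clockwise and viewed slightly from the right. The (Model Z, Thu) cell reads 379.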